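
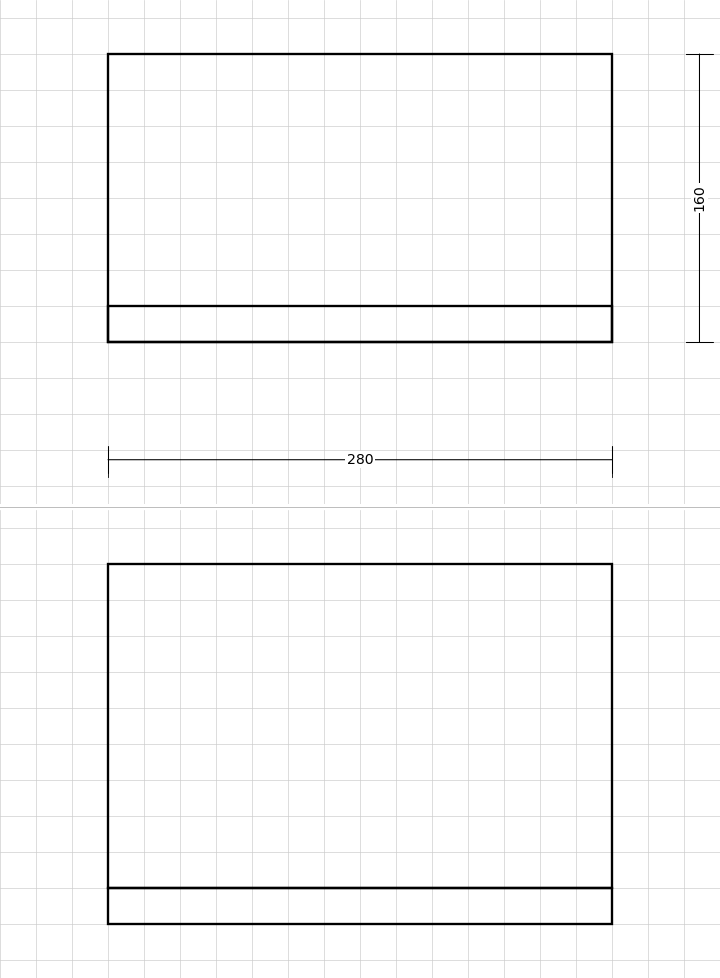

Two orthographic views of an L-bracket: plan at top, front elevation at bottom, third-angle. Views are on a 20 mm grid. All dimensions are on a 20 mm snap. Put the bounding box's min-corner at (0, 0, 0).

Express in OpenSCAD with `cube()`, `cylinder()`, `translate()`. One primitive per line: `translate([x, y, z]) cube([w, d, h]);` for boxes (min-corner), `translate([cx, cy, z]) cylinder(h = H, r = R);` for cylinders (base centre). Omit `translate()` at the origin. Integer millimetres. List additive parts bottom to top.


cube([280, 160, 20]);
translate([0, 0, 20]) cube([280, 20, 180]);


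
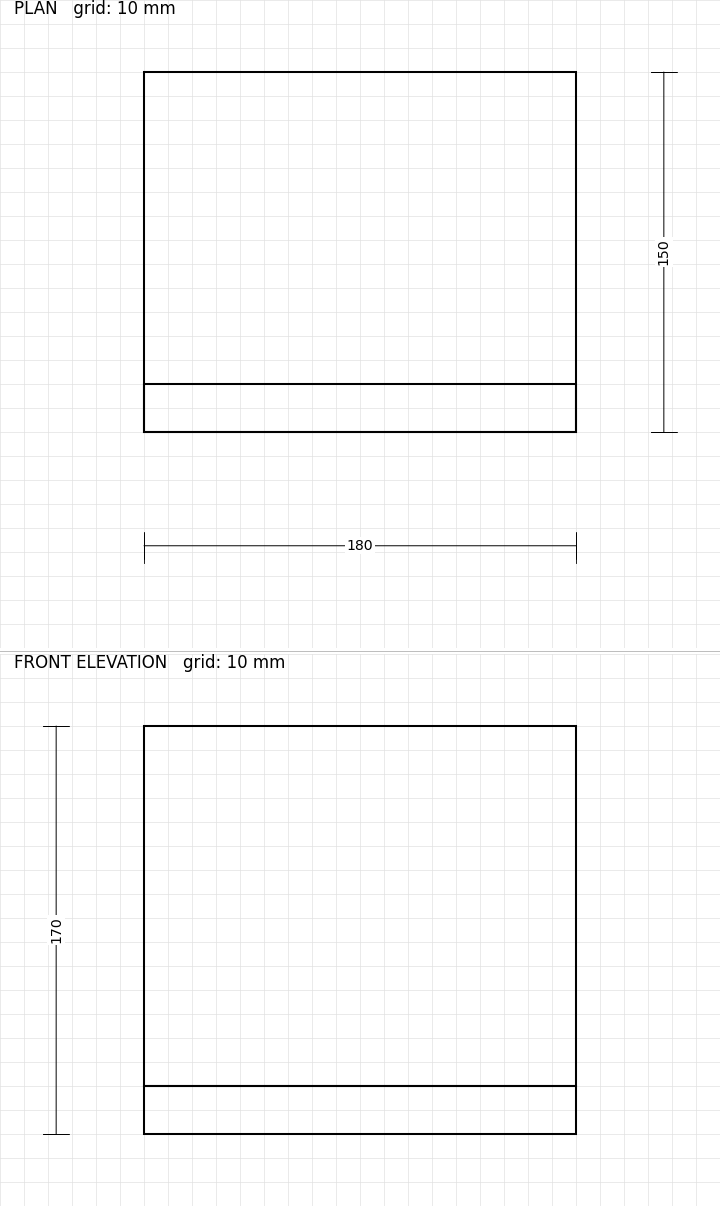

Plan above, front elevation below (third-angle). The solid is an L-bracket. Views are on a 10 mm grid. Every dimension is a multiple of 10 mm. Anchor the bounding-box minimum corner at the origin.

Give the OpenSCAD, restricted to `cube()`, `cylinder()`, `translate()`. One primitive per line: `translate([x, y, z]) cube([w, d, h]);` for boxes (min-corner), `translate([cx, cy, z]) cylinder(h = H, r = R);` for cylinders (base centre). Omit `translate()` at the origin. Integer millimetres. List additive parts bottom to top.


cube([180, 150, 20]);
translate([0, 0, 20]) cube([180, 20, 150]);


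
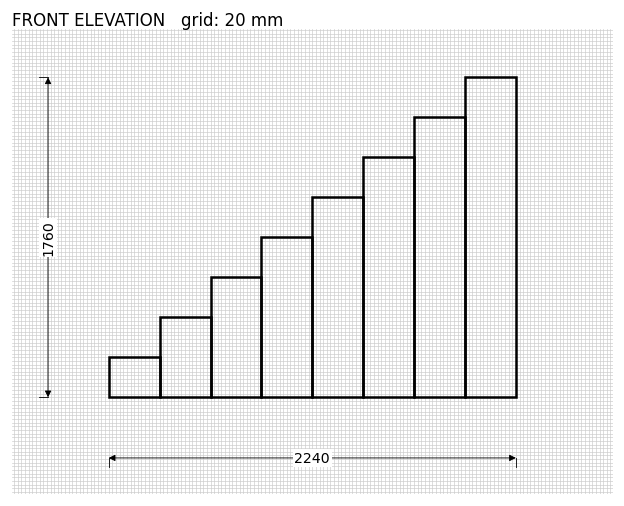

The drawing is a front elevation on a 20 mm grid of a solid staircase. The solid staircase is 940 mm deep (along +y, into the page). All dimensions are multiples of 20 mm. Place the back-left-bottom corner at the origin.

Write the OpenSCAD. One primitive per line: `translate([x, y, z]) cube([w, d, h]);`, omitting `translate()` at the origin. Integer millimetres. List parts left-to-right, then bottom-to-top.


cube([280, 940, 220]);
translate([280, 0, 0]) cube([280, 940, 440]);
translate([560, 0, 0]) cube([280, 940, 660]);
translate([840, 0, 0]) cube([280, 940, 880]);
translate([1120, 0, 0]) cube([280, 940, 1100]);
translate([1400, 0, 0]) cube([280, 940, 1320]);
translate([1680, 0, 0]) cube([280, 940, 1540]);
translate([1960, 0, 0]) cube([280, 940, 1760]);


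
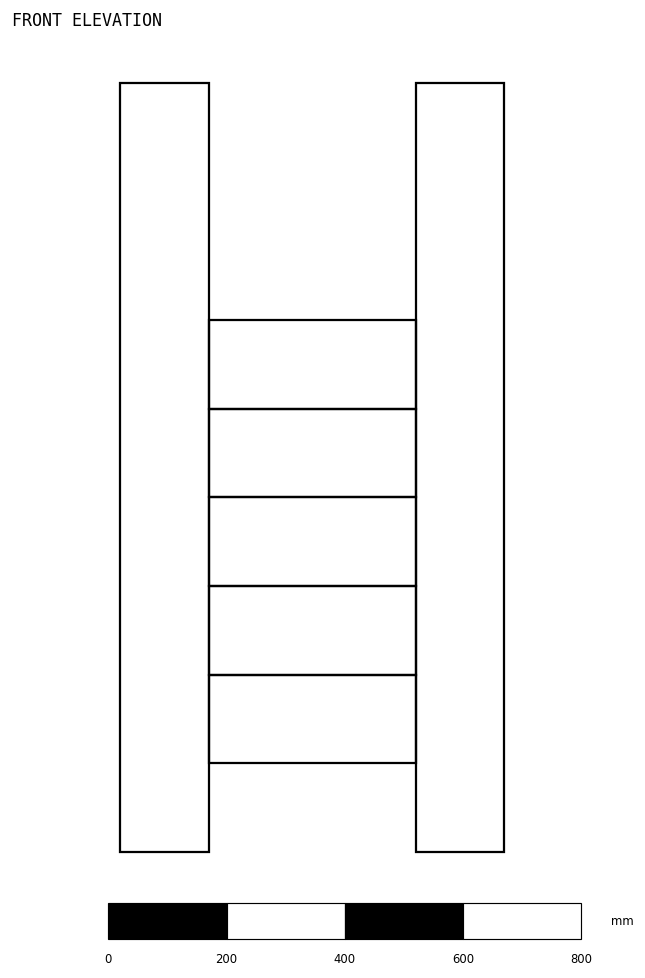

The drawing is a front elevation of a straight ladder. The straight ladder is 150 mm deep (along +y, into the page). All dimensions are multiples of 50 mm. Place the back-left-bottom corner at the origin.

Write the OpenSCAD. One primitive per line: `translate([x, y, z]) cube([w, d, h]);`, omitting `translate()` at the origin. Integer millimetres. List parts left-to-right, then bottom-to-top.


cube([150, 150, 1300]);
translate([150, 0, 150]) cube([350, 150, 150]);
translate([150, 0, 300]) cube([350, 150, 150]);
translate([150, 0, 450]) cube([350, 150, 150]);
translate([150, 0, 600]) cube([350, 150, 150]);
translate([150, 0, 750]) cube([350, 150, 150]);
translate([500, 0, 0]) cube([150, 150, 1300]);


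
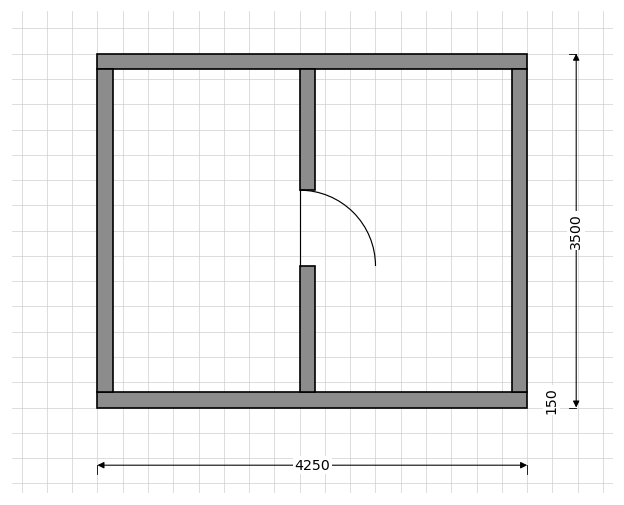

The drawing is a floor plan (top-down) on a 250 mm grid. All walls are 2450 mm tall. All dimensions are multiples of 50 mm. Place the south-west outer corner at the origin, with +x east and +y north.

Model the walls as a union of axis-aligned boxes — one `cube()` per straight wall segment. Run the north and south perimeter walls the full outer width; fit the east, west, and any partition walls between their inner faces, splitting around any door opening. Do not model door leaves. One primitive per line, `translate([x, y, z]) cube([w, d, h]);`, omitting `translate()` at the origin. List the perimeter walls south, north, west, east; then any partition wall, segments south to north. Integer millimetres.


cube([4250, 150, 2450]);
translate([0, 3350, 0]) cube([4250, 150, 2450]);
translate([0, 150, 0]) cube([150, 3200, 2450]);
translate([4100, 150, 0]) cube([150, 3200, 2450]);
translate([2000, 150, 0]) cube([150, 1250, 2450]);
translate([2000, 2150, 0]) cube([150, 1200, 2450]);


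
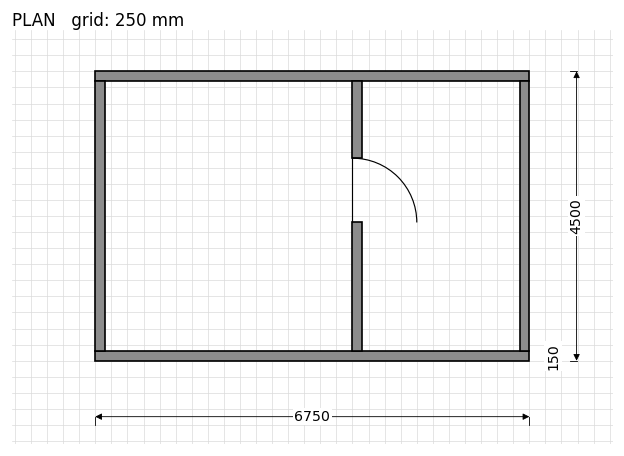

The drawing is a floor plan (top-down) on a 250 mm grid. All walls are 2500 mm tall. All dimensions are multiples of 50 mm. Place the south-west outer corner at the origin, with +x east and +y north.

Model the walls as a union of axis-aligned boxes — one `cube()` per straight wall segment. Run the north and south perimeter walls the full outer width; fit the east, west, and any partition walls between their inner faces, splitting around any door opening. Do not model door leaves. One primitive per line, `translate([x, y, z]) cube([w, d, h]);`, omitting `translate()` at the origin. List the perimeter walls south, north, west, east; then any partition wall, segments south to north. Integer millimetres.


cube([6750, 150, 2500]);
translate([0, 4350, 0]) cube([6750, 150, 2500]);
translate([0, 150, 0]) cube([150, 4200, 2500]);
translate([6600, 150, 0]) cube([150, 4200, 2500]);
translate([4000, 150, 0]) cube([150, 2000, 2500]);
translate([4000, 3150, 0]) cube([150, 1200, 2500]);


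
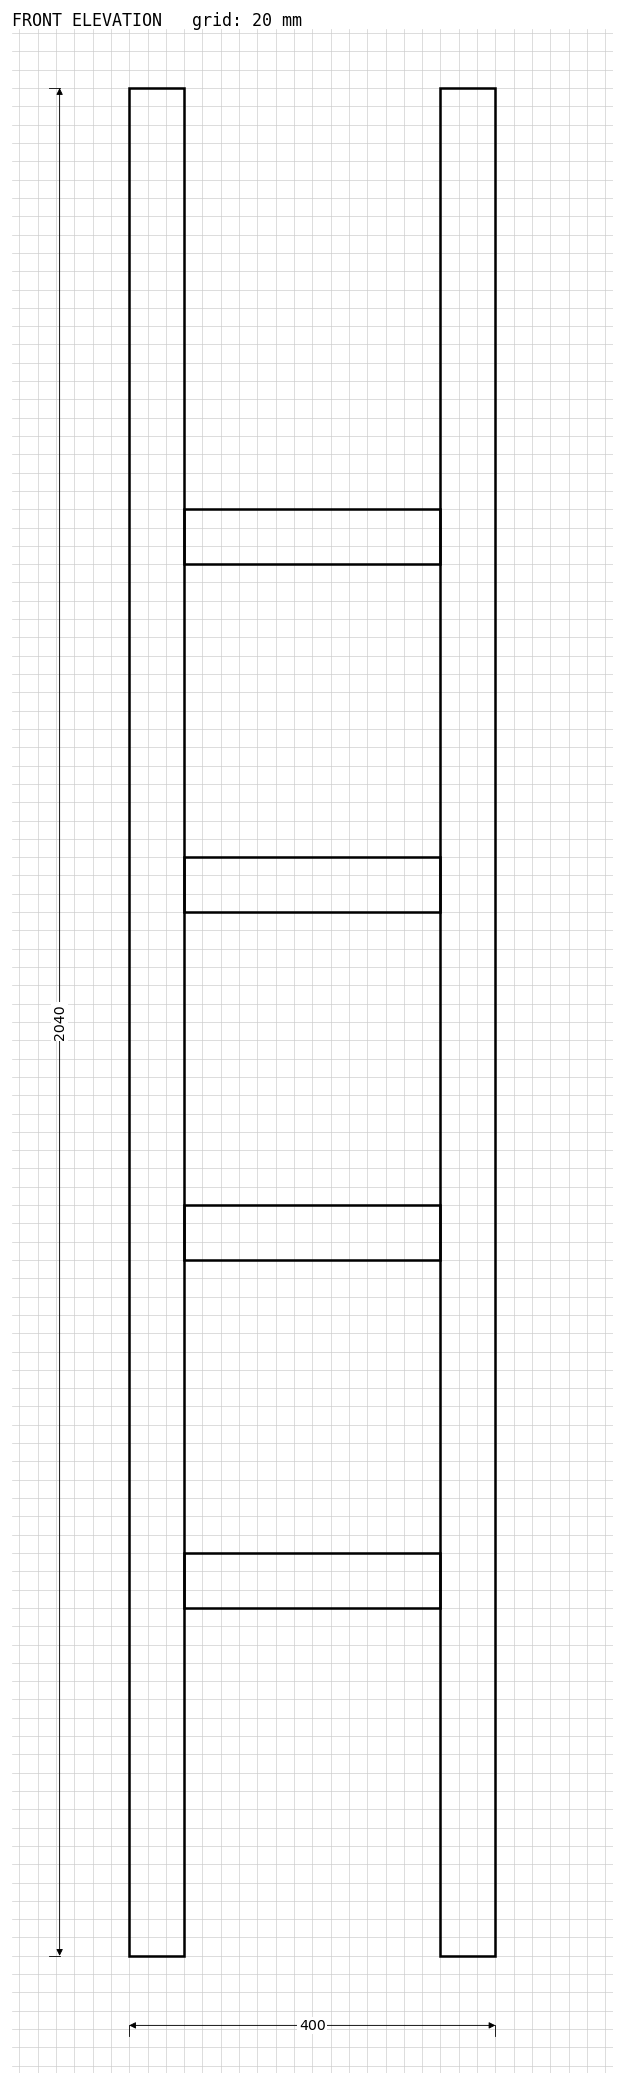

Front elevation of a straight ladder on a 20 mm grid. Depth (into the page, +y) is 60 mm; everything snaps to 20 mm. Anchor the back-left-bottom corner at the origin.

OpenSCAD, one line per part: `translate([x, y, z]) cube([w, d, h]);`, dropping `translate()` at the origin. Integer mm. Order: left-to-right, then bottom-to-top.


cube([60, 60, 2040]);
translate([60, 0, 380]) cube([280, 60, 60]);
translate([60, 0, 760]) cube([280, 60, 60]);
translate([60, 0, 1140]) cube([280, 60, 60]);
translate([60, 0, 1520]) cube([280, 60, 60]);
translate([340, 0, 0]) cube([60, 60, 2040]);


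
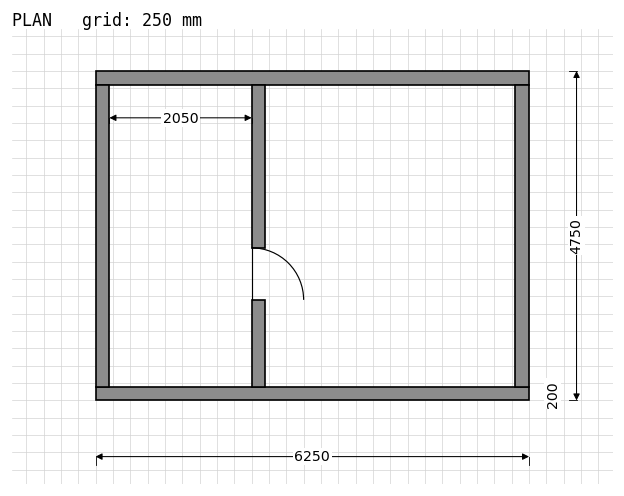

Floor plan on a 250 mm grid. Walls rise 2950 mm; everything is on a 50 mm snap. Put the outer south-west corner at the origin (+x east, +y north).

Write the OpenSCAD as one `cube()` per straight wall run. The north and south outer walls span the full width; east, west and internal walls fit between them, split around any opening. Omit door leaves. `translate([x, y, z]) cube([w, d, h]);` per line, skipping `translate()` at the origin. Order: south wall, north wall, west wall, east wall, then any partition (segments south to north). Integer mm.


cube([6250, 200, 2950]);
translate([0, 4550, 0]) cube([6250, 200, 2950]);
translate([0, 200, 0]) cube([200, 4350, 2950]);
translate([6050, 200, 0]) cube([200, 4350, 2950]);
translate([2250, 200, 0]) cube([200, 1250, 2950]);
translate([2250, 2200, 0]) cube([200, 2350, 2950]);


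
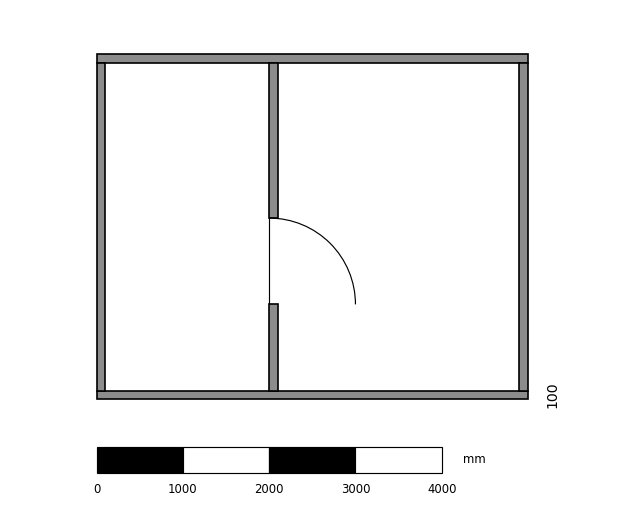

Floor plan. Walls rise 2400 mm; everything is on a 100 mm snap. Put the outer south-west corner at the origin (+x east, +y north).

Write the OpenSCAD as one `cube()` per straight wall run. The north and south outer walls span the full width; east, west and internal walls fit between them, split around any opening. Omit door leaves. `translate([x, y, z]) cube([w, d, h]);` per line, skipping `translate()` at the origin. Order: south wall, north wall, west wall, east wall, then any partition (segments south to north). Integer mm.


cube([5000, 100, 2400]);
translate([0, 3900, 0]) cube([5000, 100, 2400]);
translate([0, 100, 0]) cube([100, 3800, 2400]);
translate([4900, 100, 0]) cube([100, 3800, 2400]);
translate([2000, 100, 0]) cube([100, 1000, 2400]);
translate([2000, 2100, 0]) cube([100, 1800, 2400]);


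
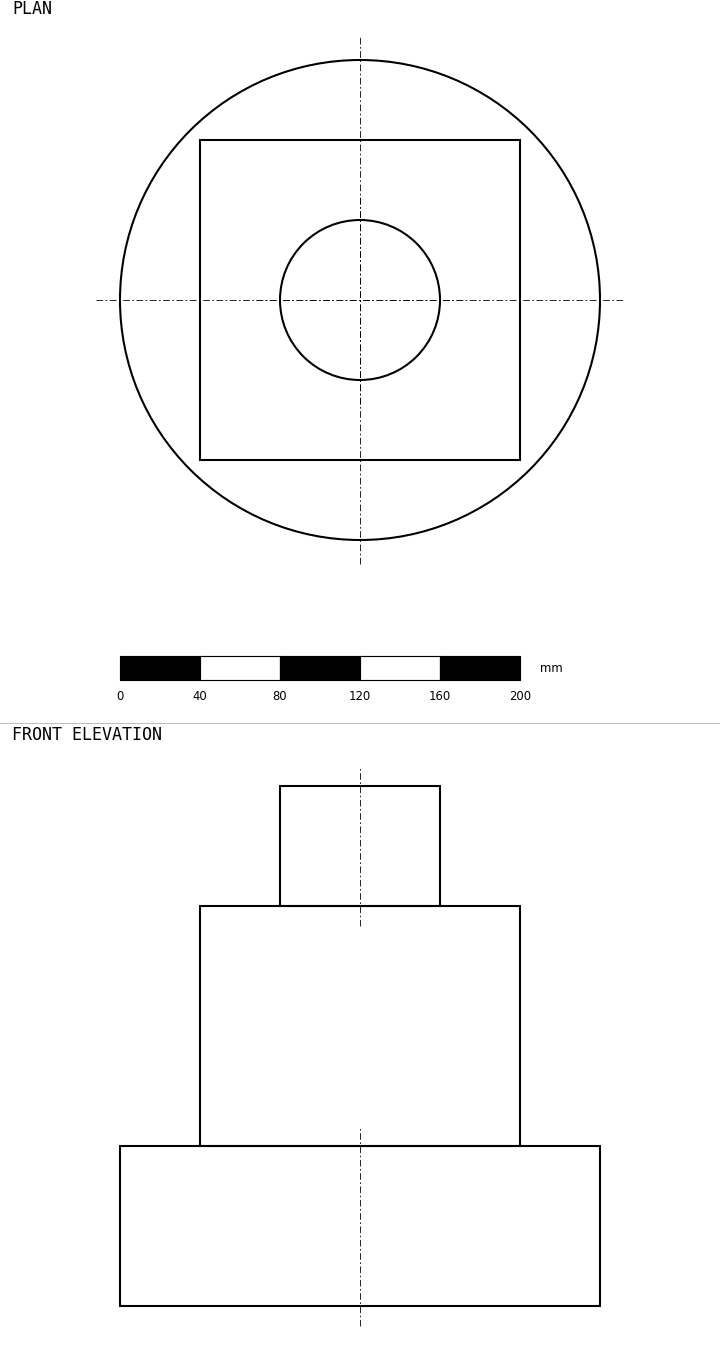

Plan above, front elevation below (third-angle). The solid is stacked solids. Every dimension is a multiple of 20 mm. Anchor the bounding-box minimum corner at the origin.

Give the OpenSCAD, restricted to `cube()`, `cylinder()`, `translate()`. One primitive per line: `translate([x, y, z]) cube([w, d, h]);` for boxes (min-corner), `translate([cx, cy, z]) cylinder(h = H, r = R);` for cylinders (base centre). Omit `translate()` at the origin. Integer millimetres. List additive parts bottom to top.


translate([120, 120, 0]) cylinder(h = 80, r = 120);
translate([40, 40, 80]) cube([160, 160, 120]);
translate([120, 120, 200]) cylinder(h = 60, r = 40);


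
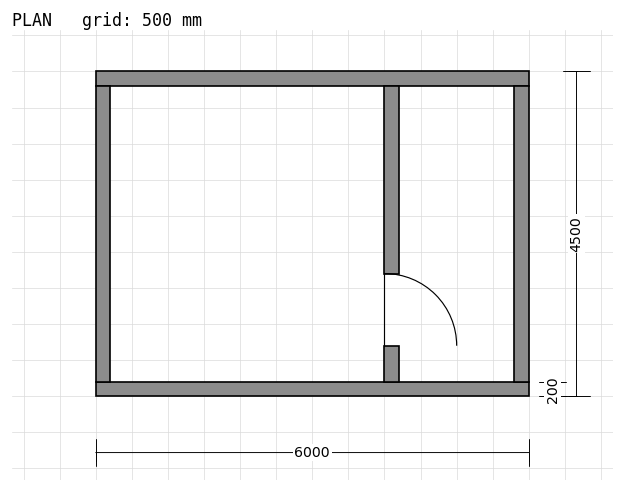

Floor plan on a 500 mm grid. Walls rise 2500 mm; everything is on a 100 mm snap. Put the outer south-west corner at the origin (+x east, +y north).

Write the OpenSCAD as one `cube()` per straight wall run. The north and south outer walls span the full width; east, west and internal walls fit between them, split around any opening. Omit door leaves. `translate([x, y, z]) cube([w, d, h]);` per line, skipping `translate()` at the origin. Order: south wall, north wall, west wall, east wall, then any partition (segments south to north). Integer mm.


cube([6000, 200, 2500]);
translate([0, 4300, 0]) cube([6000, 200, 2500]);
translate([0, 200, 0]) cube([200, 4100, 2500]);
translate([5800, 200, 0]) cube([200, 4100, 2500]);
translate([4000, 200, 0]) cube([200, 500, 2500]);
translate([4000, 1700, 0]) cube([200, 2600, 2500]);


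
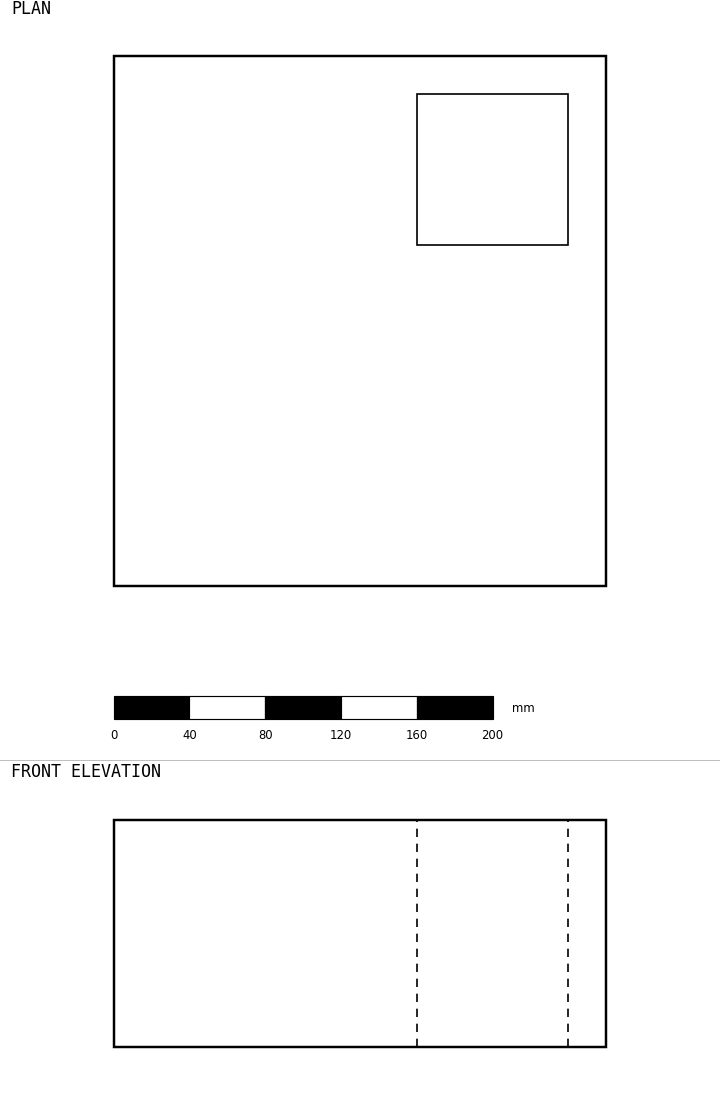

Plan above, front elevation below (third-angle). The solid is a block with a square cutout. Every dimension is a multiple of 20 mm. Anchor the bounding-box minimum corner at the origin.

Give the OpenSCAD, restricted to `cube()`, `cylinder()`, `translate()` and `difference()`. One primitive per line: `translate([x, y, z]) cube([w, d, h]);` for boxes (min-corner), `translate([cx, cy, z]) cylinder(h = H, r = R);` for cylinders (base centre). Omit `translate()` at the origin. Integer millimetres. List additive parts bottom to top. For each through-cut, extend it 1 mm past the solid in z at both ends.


difference() {
  cube([260, 280, 120]);
  translate([160, 180, -1]) cube([80, 80, 122]);
}


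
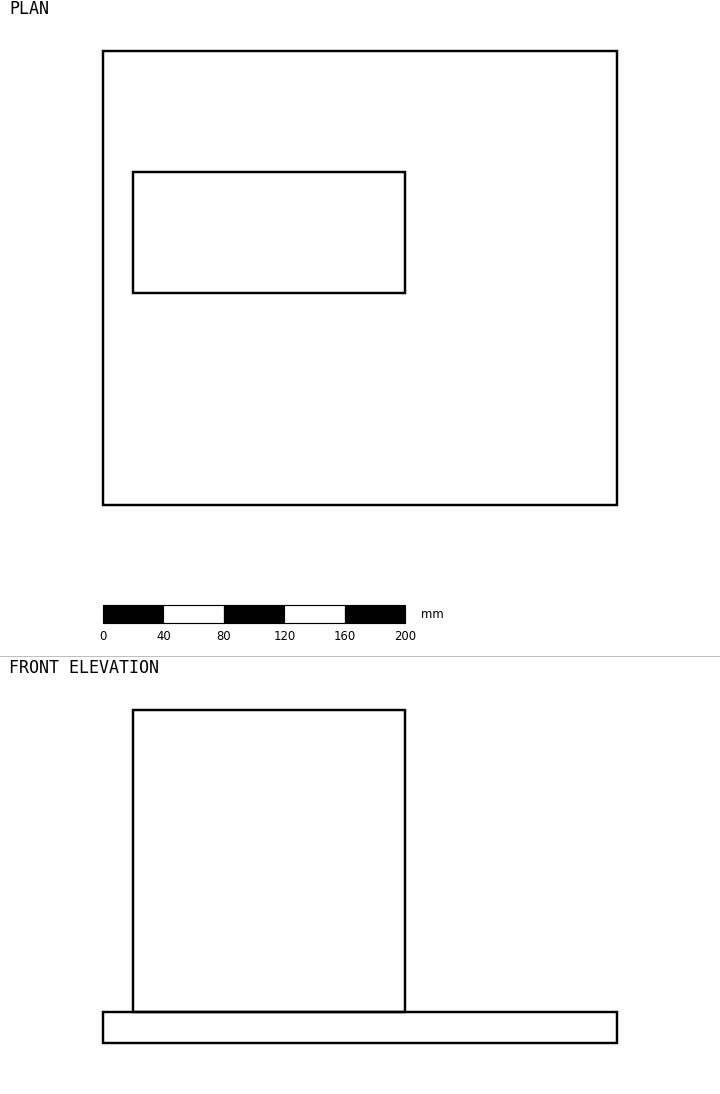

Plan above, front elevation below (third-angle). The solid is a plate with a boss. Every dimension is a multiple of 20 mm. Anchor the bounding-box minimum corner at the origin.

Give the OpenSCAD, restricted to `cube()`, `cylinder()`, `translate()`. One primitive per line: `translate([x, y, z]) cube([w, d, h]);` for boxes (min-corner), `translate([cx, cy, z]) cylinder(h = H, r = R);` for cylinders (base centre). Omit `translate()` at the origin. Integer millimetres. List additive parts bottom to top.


cube([340, 300, 20]);
translate([20, 140, 20]) cube([180, 80, 200]);


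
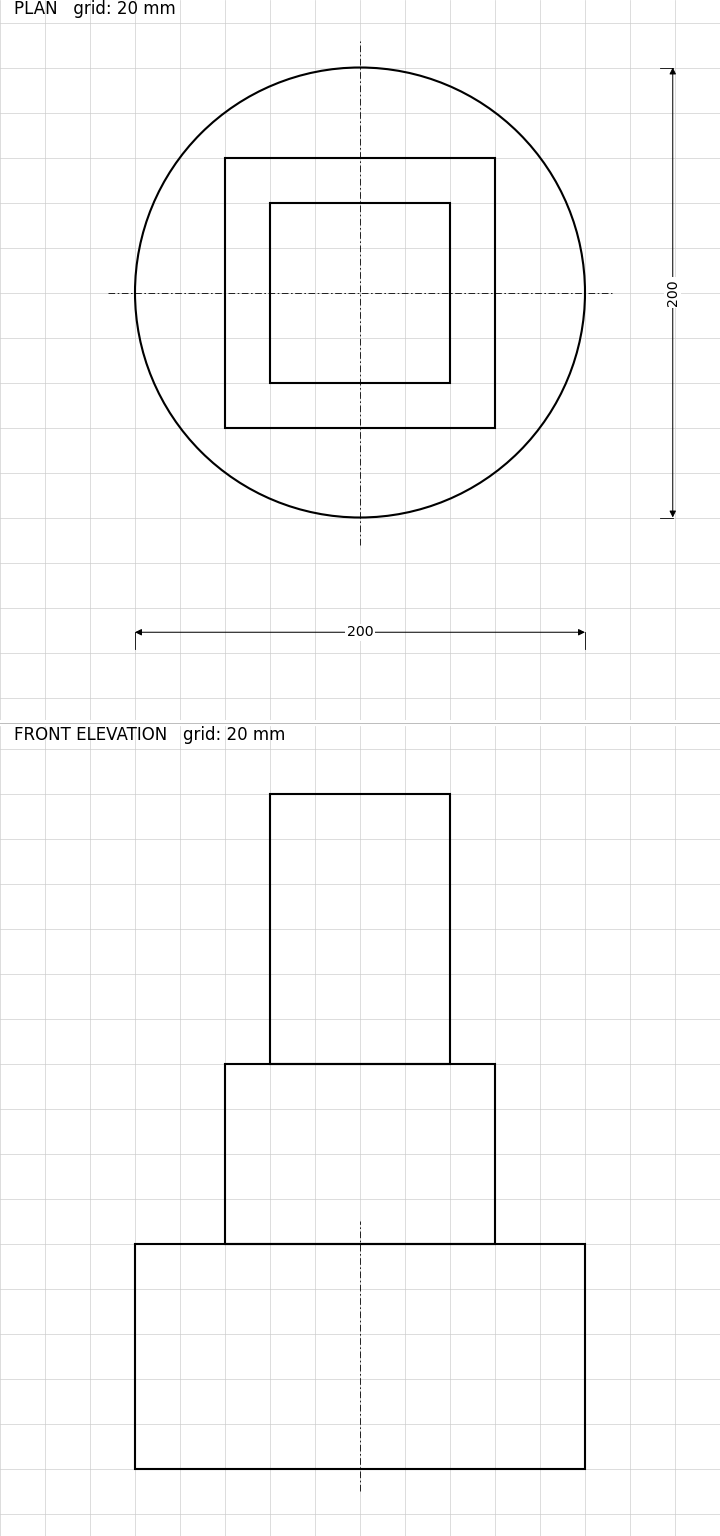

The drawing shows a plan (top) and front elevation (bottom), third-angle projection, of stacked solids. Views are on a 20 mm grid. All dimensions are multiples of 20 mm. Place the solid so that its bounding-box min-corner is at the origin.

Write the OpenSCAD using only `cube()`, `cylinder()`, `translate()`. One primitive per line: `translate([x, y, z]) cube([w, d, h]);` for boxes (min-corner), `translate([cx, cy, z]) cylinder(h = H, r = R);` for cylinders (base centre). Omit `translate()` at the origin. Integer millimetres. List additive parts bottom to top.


translate([100, 100, 0]) cylinder(h = 100, r = 100);
translate([40, 40, 100]) cube([120, 120, 80]);
translate([60, 60, 180]) cube([80, 80, 120]);


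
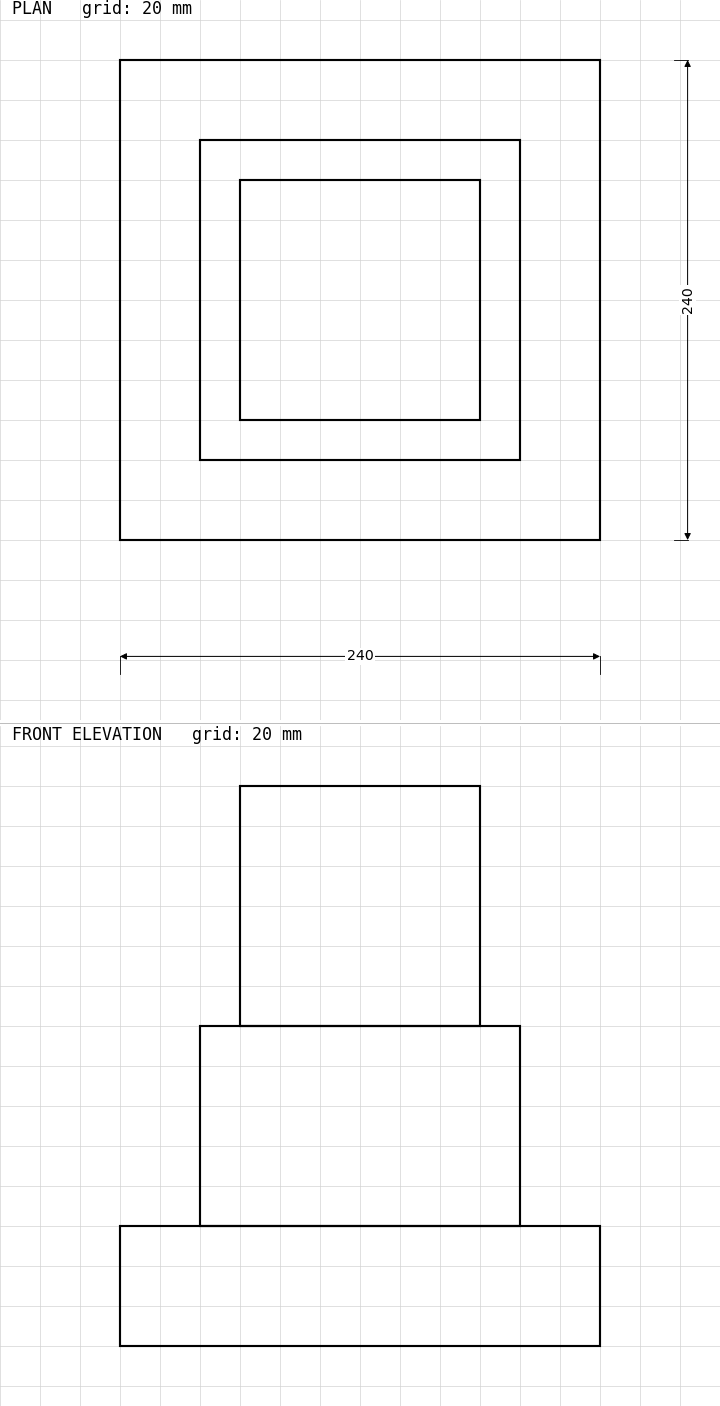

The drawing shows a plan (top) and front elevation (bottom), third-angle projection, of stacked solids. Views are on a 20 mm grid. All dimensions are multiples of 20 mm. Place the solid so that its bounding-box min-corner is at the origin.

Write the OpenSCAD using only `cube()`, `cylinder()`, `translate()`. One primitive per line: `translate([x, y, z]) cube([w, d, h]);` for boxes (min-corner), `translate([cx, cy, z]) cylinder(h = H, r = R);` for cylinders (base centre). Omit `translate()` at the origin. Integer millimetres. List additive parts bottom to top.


cube([240, 240, 60]);
translate([40, 40, 60]) cube([160, 160, 100]);
translate([60, 60, 160]) cube([120, 120, 120]);


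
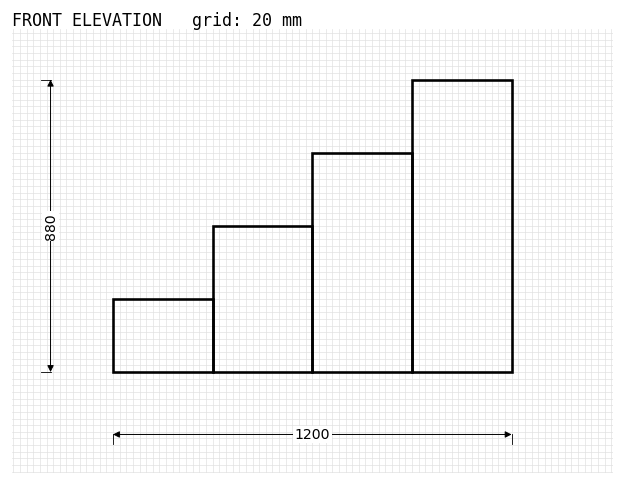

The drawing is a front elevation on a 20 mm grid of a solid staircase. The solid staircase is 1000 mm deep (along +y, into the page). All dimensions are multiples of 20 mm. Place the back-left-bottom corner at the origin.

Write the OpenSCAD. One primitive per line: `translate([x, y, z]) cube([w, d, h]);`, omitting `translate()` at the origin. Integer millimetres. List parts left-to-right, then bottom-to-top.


cube([300, 1000, 220]);
translate([300, 0, 0]) cube([300, 1000, 440]);
translate([600, 0, 0]) cube([300, 1000, 660]);
translate([900, 0, 0]) cube([300, 1000, 880]);


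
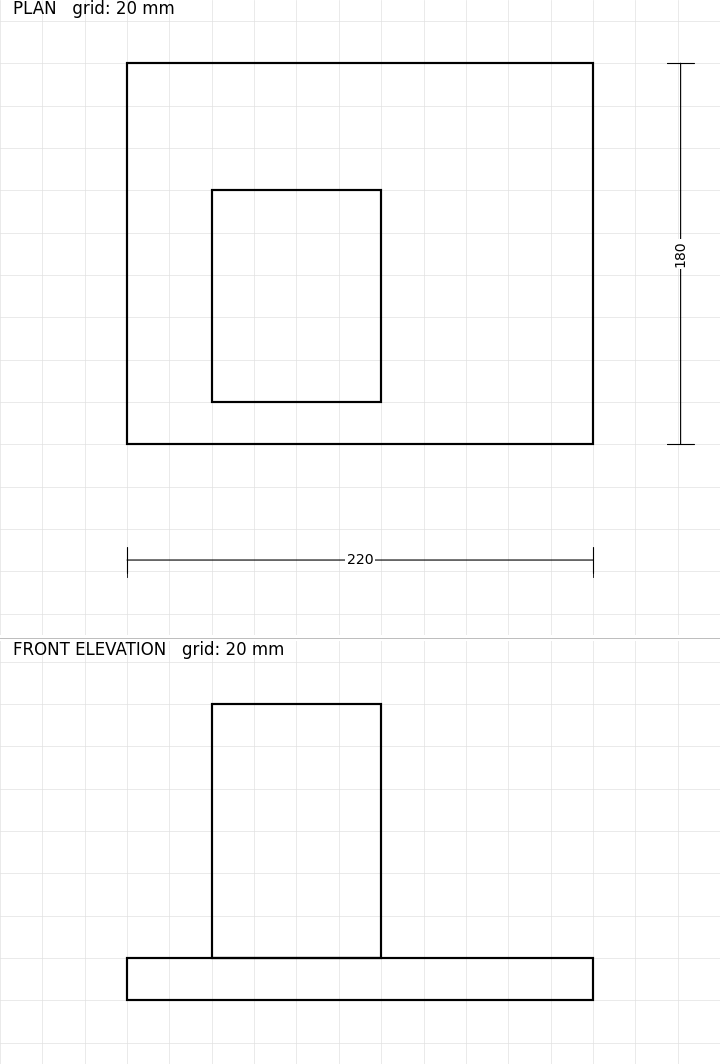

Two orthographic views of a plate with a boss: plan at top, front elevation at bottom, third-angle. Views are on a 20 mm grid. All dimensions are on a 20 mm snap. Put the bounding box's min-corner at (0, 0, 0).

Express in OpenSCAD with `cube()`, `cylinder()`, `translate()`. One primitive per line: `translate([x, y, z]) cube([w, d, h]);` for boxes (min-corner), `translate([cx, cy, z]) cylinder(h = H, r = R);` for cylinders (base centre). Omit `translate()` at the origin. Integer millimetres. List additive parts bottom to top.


cube([220, 180, 20]);
translate([40, 20, 20]) cube([80, 100, 120]);


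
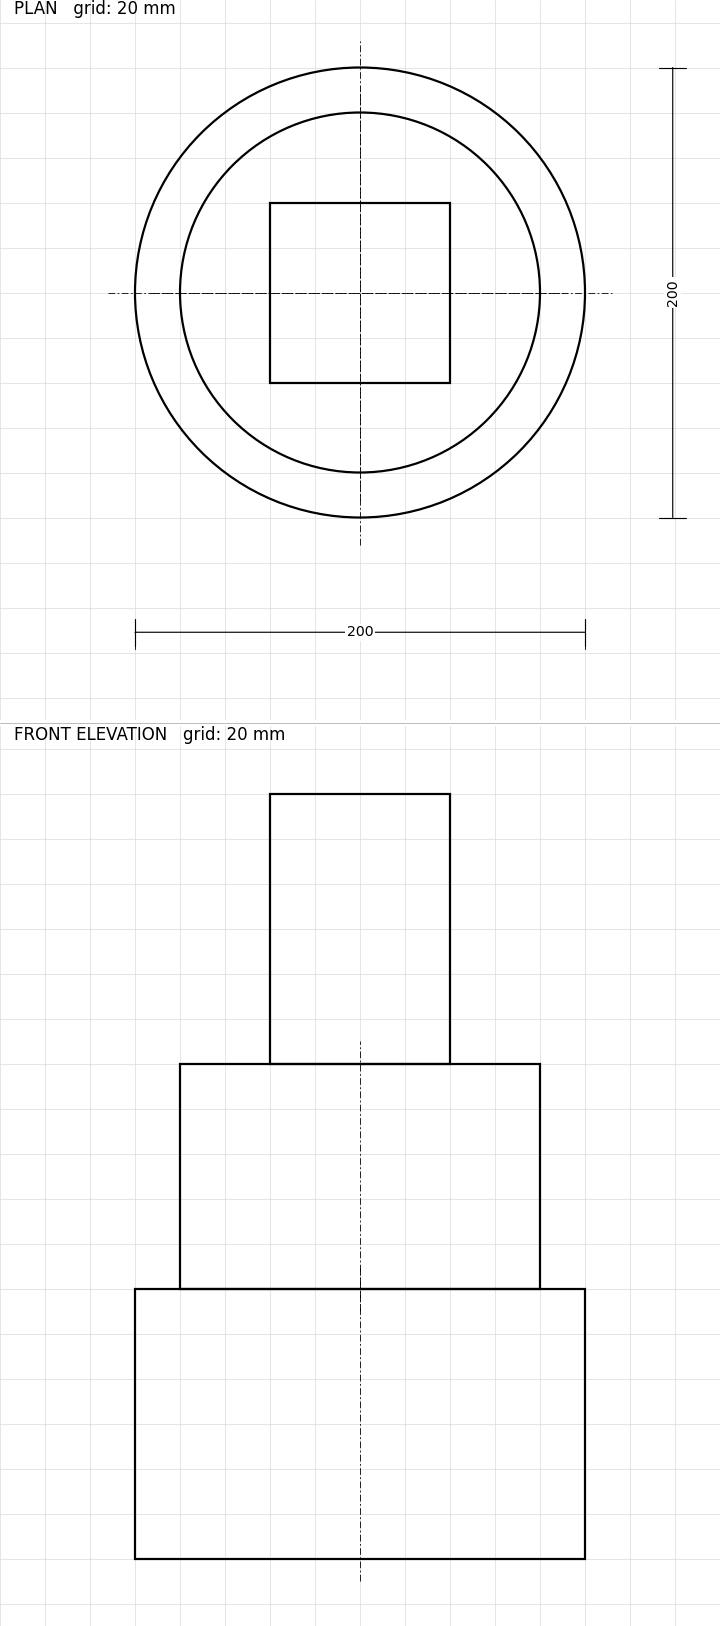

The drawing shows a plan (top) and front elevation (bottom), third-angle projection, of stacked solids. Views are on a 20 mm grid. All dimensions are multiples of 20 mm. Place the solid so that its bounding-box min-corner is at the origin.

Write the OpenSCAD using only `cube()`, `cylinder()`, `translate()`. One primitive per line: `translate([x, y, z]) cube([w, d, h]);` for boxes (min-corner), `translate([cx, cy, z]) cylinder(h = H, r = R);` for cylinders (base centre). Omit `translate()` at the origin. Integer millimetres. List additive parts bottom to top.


translate([100, 100, 0]) cylinder(h = 120, r = 100);
translate([100, 100, 120]) cylinder(h = 100, r = 80);
translate([60, 60, 220]) cube([80, 80, 120]);


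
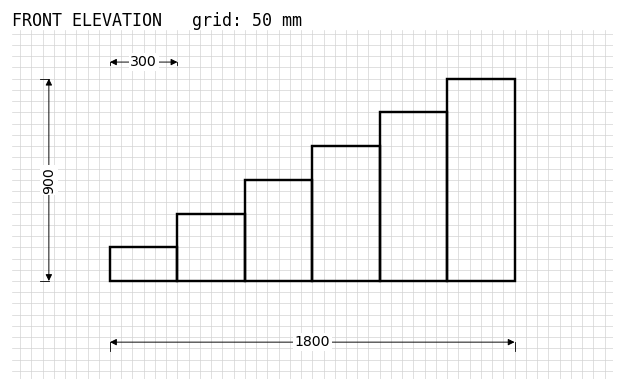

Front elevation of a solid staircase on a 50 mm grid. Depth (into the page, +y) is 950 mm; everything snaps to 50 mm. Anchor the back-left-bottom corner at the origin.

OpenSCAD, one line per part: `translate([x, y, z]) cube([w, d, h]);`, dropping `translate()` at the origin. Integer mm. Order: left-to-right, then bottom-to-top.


cube([300, 950, 150]);
translate([300, 0, 0]) cube([300, 950, 300]);
translate([600, 0, 0]) cube([300, 950, 450]);
translate([900, 0, 0]) cube([300, 950, 600]);
translate([1200, 0, 0]) cube([300, 950, 750]);
translate([1500, 0, 0]) cube([300, 950, 900]);


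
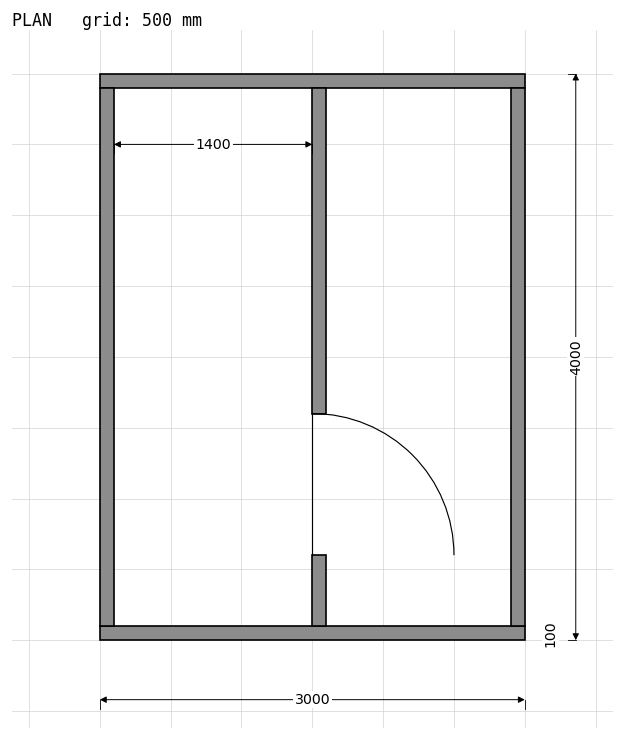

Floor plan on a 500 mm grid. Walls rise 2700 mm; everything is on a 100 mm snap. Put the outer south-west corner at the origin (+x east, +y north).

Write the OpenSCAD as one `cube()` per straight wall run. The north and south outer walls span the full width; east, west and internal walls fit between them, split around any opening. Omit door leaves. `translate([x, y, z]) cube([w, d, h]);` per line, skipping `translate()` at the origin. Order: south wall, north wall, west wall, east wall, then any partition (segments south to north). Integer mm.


cube([3000, 100, 2700]);
translate([0, 3900, 0]) cube([3000, 100, 2700]);
translate([0, 100, 0]) cube([100, 3800, 2700]);
translate([2900, 100, 0]) cube([100, 3800, 2700]);
translate([1500, 100, 0]) cube([100, 500, 2700]);
translate([1500, 1600, 0]) cube([100, 2300, 2700]);


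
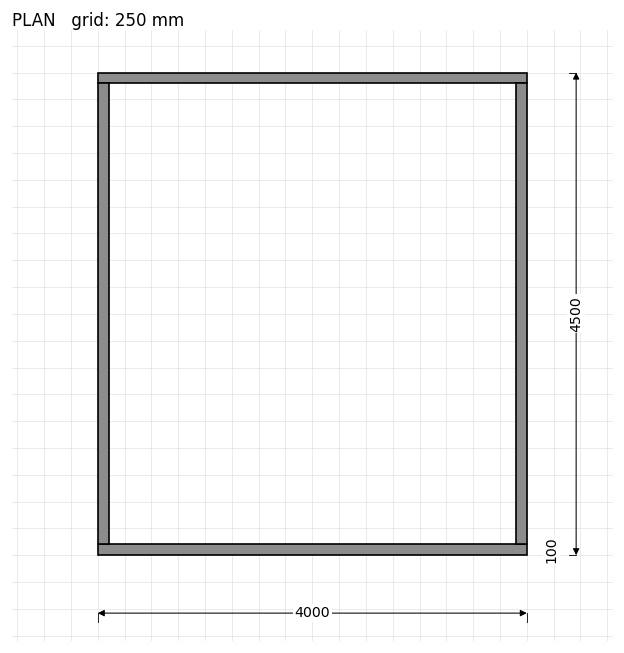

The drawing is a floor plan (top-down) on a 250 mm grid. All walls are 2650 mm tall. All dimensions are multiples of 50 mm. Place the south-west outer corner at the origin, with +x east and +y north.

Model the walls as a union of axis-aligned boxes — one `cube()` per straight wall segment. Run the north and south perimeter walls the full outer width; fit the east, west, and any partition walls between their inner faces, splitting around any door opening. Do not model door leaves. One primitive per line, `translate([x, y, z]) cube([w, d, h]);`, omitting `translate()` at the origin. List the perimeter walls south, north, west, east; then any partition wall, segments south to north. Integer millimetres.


cube([4000, 100, 2650]);
translate([0, 4400, 0]) cube([4000, 100, 2650]);
translate([0, 100, 0]) cube([100, 4300, 2650]);
translate([3900, 100, 0]) cube([100, 4300, 2650]);


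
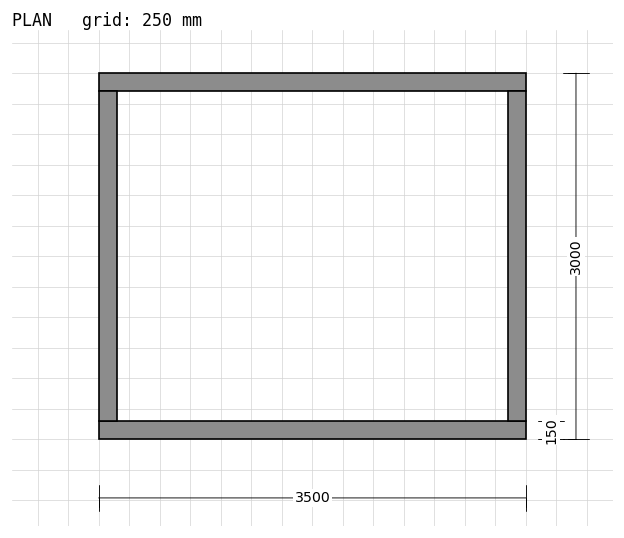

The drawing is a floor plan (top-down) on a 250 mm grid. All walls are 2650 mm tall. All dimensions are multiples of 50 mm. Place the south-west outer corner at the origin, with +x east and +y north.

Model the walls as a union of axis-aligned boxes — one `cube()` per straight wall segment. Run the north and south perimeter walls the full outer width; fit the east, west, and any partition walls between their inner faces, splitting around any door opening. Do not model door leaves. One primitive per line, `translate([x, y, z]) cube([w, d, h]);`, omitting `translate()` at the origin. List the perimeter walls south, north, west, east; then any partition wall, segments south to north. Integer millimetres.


cube([3500, 150, 2650]);
translate([0, 2850, 0]) cube([3500, 150, 2650]);
translate([0, 150, 0]) cube([150, 2700, 2650]);
translate([3350, 150, 0]) cube([150, 2700, 2650]);


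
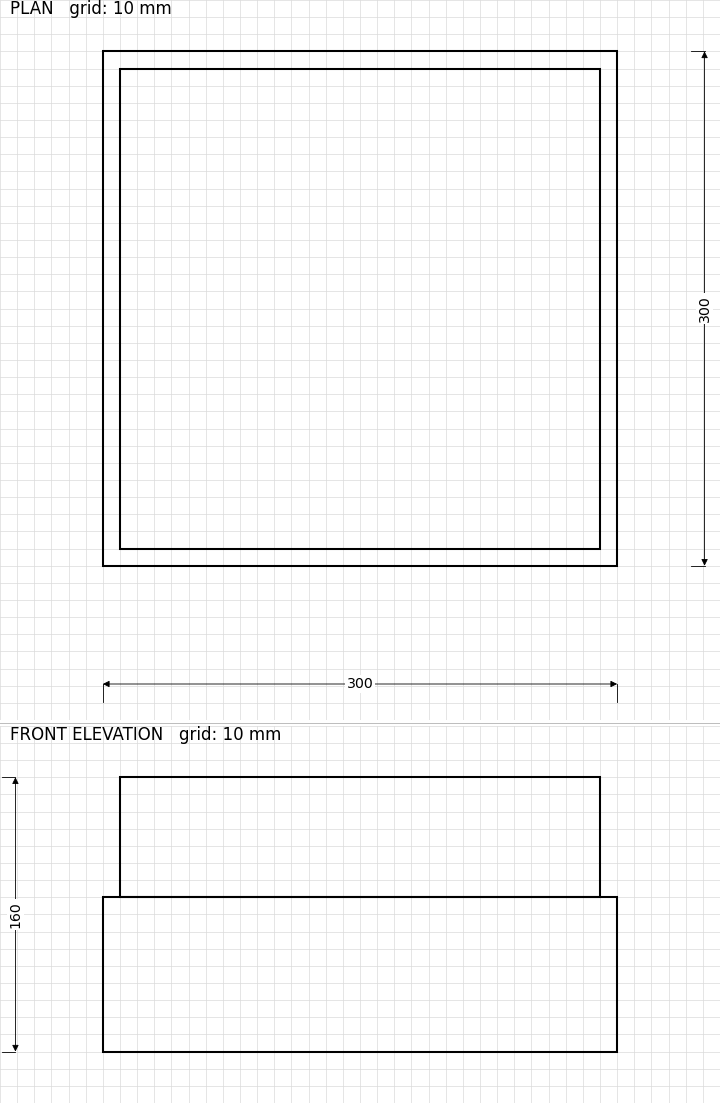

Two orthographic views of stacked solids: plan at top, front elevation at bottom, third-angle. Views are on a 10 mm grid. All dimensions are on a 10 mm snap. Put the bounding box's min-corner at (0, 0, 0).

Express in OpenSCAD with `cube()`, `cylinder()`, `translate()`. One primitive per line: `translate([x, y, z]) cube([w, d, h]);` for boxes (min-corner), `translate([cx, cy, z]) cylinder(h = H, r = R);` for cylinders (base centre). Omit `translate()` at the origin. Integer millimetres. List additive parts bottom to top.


cube([300, 300, 90]);
translate([10, 10, 90]) cube([280, 280, 70]);


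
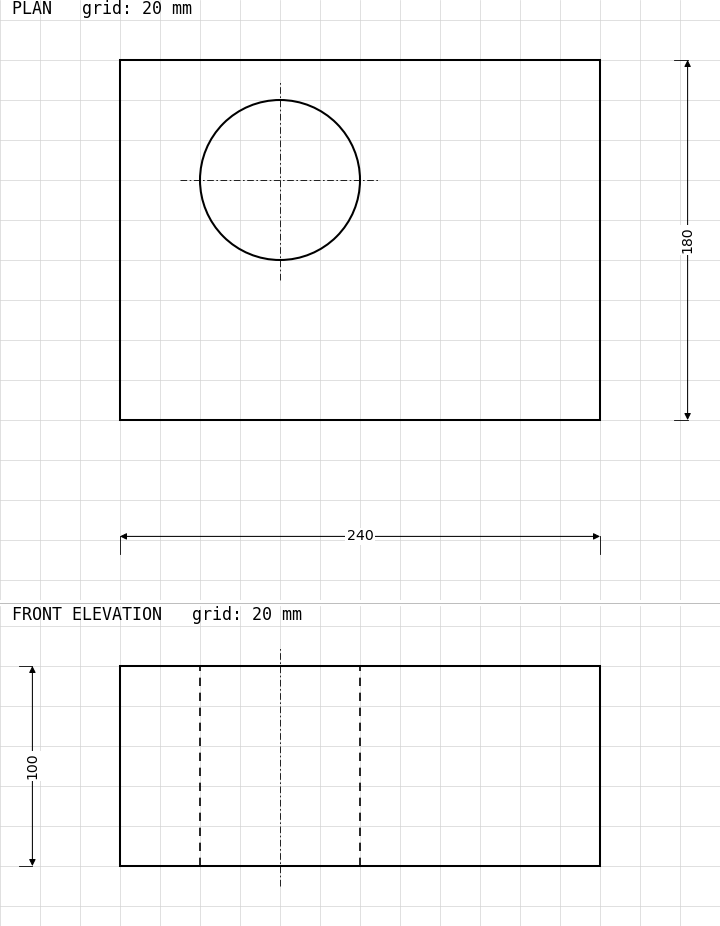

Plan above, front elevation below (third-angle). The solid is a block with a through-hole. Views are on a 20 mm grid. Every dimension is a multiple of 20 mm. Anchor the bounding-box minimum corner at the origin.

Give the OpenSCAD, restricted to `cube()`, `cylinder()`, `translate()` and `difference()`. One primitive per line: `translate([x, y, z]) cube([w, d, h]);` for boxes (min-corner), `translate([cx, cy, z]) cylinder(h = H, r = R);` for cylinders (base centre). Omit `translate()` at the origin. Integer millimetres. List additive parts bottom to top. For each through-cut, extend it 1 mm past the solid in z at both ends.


difference() {
  cube([240, 180, 100]);
  translate([80, 120, -1]) cylinder(h = 102, r = 40);
}


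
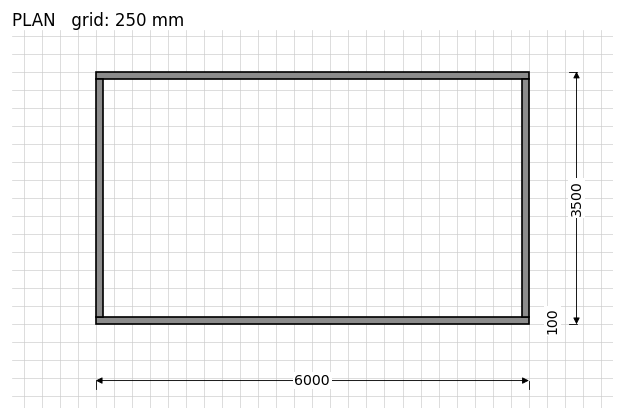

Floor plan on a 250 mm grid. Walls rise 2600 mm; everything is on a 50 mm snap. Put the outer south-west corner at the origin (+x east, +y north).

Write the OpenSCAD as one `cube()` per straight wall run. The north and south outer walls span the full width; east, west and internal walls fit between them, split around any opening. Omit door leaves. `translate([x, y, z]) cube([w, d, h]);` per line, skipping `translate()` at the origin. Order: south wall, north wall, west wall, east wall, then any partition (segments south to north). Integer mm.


cube([6000, 100, 2600]);
translate([0, 3400, 0]) cube([6000, 100, 2600]);
translate([0, 100, 0]) cube([100, 3300, 2600]);
translate([5900, 100, 0]) cube([100, 3300, 2600]);


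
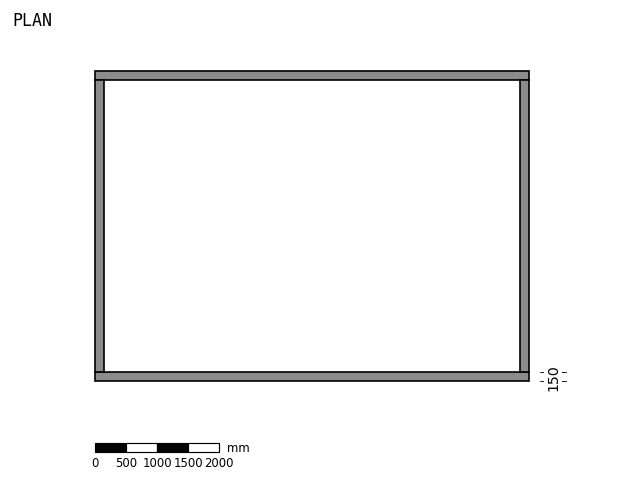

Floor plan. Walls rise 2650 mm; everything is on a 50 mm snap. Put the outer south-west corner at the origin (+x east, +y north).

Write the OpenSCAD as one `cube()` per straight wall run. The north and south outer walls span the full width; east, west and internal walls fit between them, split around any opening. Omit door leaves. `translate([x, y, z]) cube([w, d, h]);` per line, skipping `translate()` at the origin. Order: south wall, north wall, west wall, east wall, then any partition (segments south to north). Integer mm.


cube([7000, 150, 2650]);
translate([0, 4850, 0]) cube([7000, 150, 2650]);
translate([0, 150, 0]) cube([150, 4700, 2650]);
translate([6850, 150, 0]) cube([150, 4700, 2650]);


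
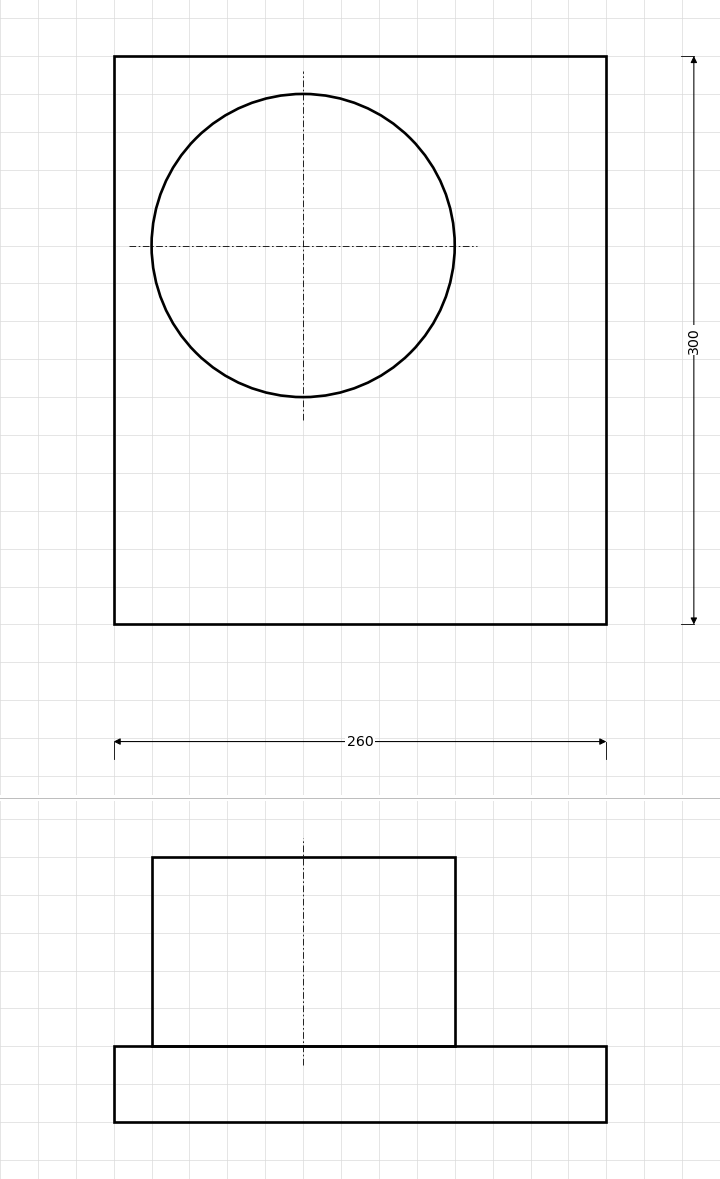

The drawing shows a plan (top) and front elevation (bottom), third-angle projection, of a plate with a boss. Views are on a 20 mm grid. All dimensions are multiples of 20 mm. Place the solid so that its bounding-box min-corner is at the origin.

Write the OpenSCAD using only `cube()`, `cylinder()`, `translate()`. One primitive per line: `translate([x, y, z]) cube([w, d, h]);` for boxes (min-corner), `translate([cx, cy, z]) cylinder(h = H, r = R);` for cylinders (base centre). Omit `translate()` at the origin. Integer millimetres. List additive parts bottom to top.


cube([260, 300, 40]);
translate([100, 200, 40]) cylinder(h = 100, r = 80);


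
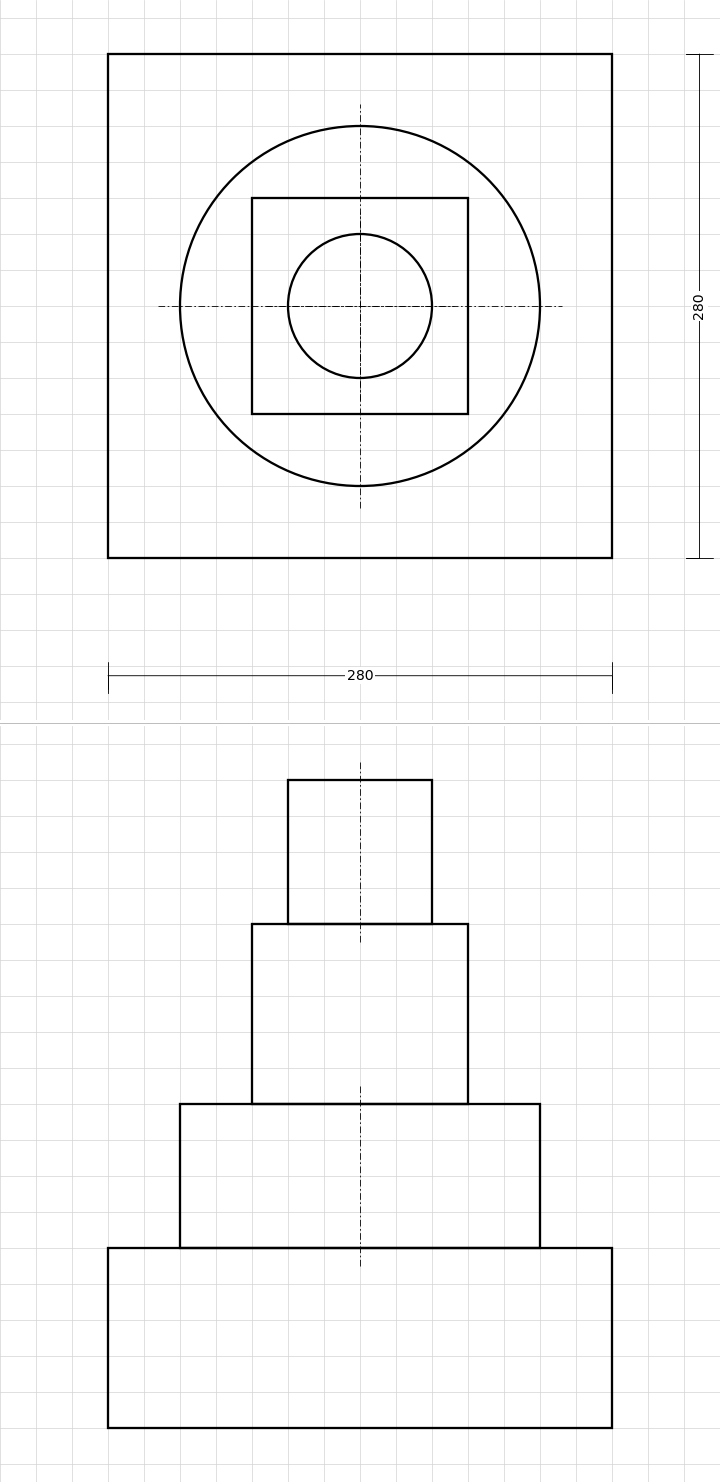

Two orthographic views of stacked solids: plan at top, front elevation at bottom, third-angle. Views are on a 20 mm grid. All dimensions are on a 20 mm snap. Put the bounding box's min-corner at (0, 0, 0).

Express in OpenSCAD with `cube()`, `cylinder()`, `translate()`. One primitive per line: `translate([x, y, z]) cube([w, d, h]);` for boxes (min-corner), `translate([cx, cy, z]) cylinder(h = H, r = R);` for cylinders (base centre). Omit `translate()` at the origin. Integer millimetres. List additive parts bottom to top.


cube([280, 280, 100]);
translate([140, 140, 100]) cylinder(h = 80, r = 100);
translate([80, 80, 180]) cube([120, 120, 100]);
translate([140, 140, 280]) cylinder(h = 80, r = 40);


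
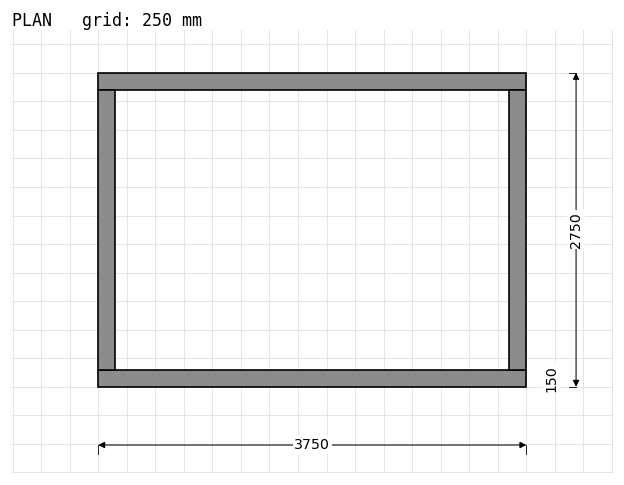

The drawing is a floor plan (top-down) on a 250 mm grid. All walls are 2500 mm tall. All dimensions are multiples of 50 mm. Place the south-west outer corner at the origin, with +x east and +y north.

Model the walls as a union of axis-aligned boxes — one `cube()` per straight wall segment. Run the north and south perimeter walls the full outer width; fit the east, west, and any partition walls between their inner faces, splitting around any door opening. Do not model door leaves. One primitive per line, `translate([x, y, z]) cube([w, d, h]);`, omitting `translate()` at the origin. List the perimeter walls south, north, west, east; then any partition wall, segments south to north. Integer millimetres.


cube([3750, 150, 2500]);
translate([0, 2600, 0]) cube([3750, 150, 2500]);
translate([0, 150, 0]) cube([150, 2450, 2500]);
translate([3600, 150, 0]) cube([150, 2450, 2500]);


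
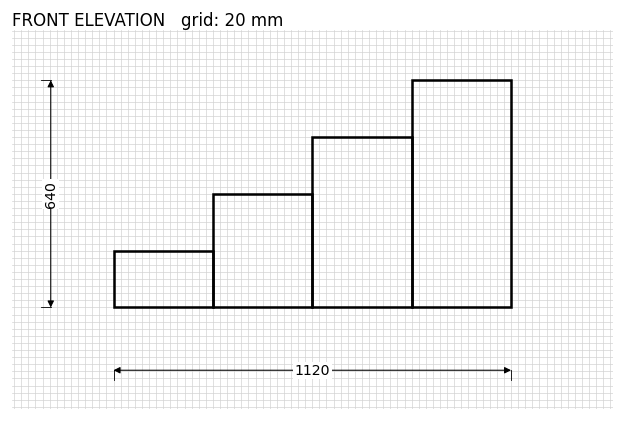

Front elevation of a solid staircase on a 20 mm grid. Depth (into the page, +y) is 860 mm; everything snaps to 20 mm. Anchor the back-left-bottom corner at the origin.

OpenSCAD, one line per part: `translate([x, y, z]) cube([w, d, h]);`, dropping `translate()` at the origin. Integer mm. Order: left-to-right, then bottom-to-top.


cube([280, 860, 160]);
translate([280, 0, 0]) cube([280, 860, 320]);
translate([560, 0, 0]) cube([280, 860, 480]);
translate([840, 0, 0]) cube([280, 860, 640]);


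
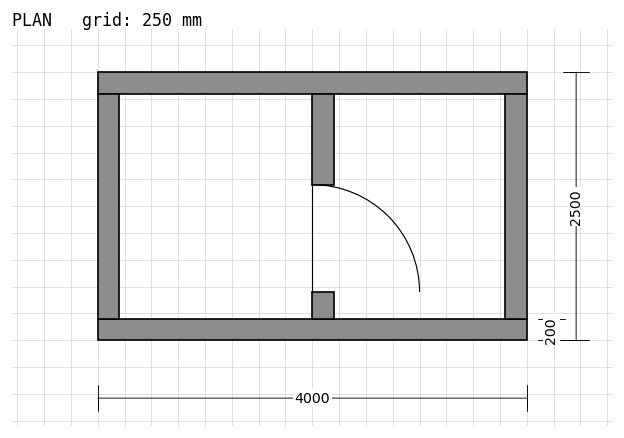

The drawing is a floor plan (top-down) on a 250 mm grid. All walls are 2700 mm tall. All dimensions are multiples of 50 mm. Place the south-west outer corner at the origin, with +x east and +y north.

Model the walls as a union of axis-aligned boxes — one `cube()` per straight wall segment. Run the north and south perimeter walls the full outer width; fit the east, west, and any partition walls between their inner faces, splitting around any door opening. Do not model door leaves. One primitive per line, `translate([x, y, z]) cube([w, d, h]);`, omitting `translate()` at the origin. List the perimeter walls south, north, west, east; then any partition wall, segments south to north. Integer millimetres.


cube([4000, 200, 2700]);
translate([0, 2300, 0]) cube([4000, 200, 2700]);
translate([0, 200, 0]) cube([200, 2100, 2700]);
translate([3800, 200, 0]) cube([200, 2100, 2700]);
translate([2000, 200, 0]) cube([200, 250, 2700]);
translate([2000, 1450, 0]) cube([200, 850, 2700]);


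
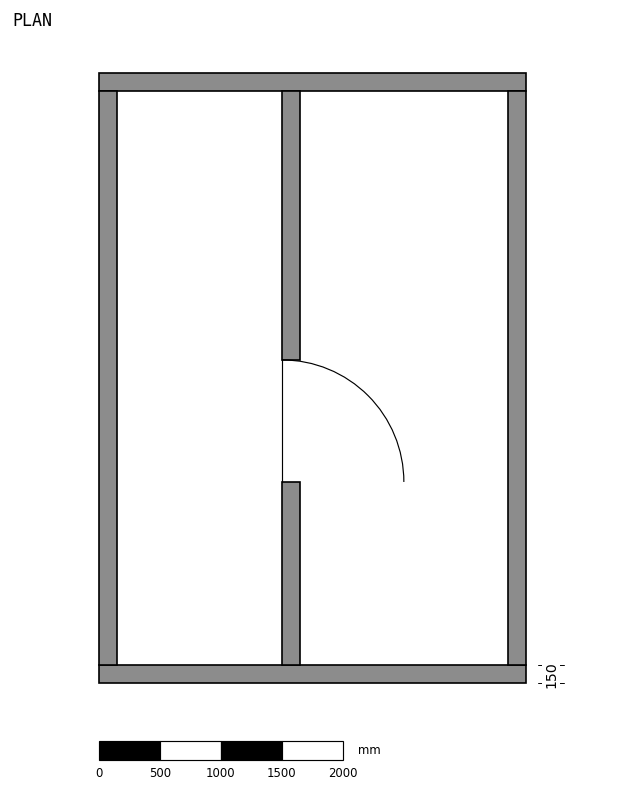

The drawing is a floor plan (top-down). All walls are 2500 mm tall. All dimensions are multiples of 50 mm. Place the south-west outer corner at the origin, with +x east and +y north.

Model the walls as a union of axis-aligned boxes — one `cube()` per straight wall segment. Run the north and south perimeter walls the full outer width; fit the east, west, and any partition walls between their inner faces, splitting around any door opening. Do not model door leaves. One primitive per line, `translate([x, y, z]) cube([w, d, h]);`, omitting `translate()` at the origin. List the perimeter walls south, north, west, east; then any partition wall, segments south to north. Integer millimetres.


cube([3500, 150, 2500]);
translate([0, 4850, 0]) cube([3500, 150, 2500]);
translate([0, 150, 0]) cube([150, 4700, 2500]);
translate([3350, 150, 0]) cube([150, 4700, 2500]);
translate([1500, 150, 0]) cube([150, 1500, 2500]);
translate([1500, 2650, 0]) cube([150, 2200, 2500]);


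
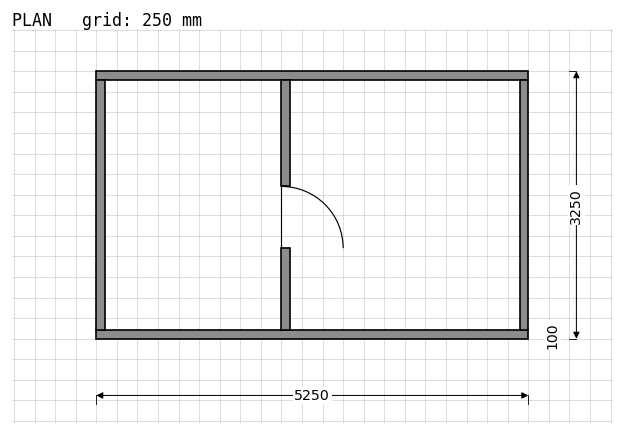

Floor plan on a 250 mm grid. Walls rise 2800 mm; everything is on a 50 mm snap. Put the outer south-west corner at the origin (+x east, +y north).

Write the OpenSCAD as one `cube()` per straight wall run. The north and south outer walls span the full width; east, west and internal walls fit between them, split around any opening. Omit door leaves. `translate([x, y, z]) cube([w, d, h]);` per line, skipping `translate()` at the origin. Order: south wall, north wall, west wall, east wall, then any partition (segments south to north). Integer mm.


cube([5250, 100, 2800]);
translate([0, 3150, 0]) cube([5250, 100, 2800]);
translate([0, 100, 0]) cube([100, 3050, 2800]);
translate([5150, 100, 0]) cube([100, 3050, 2800]);
translate([2250, 100, 0]) cube([100, 1000, 2800]);
translate([2250, 1850, 0]) cube([100, 1300, 2800]);


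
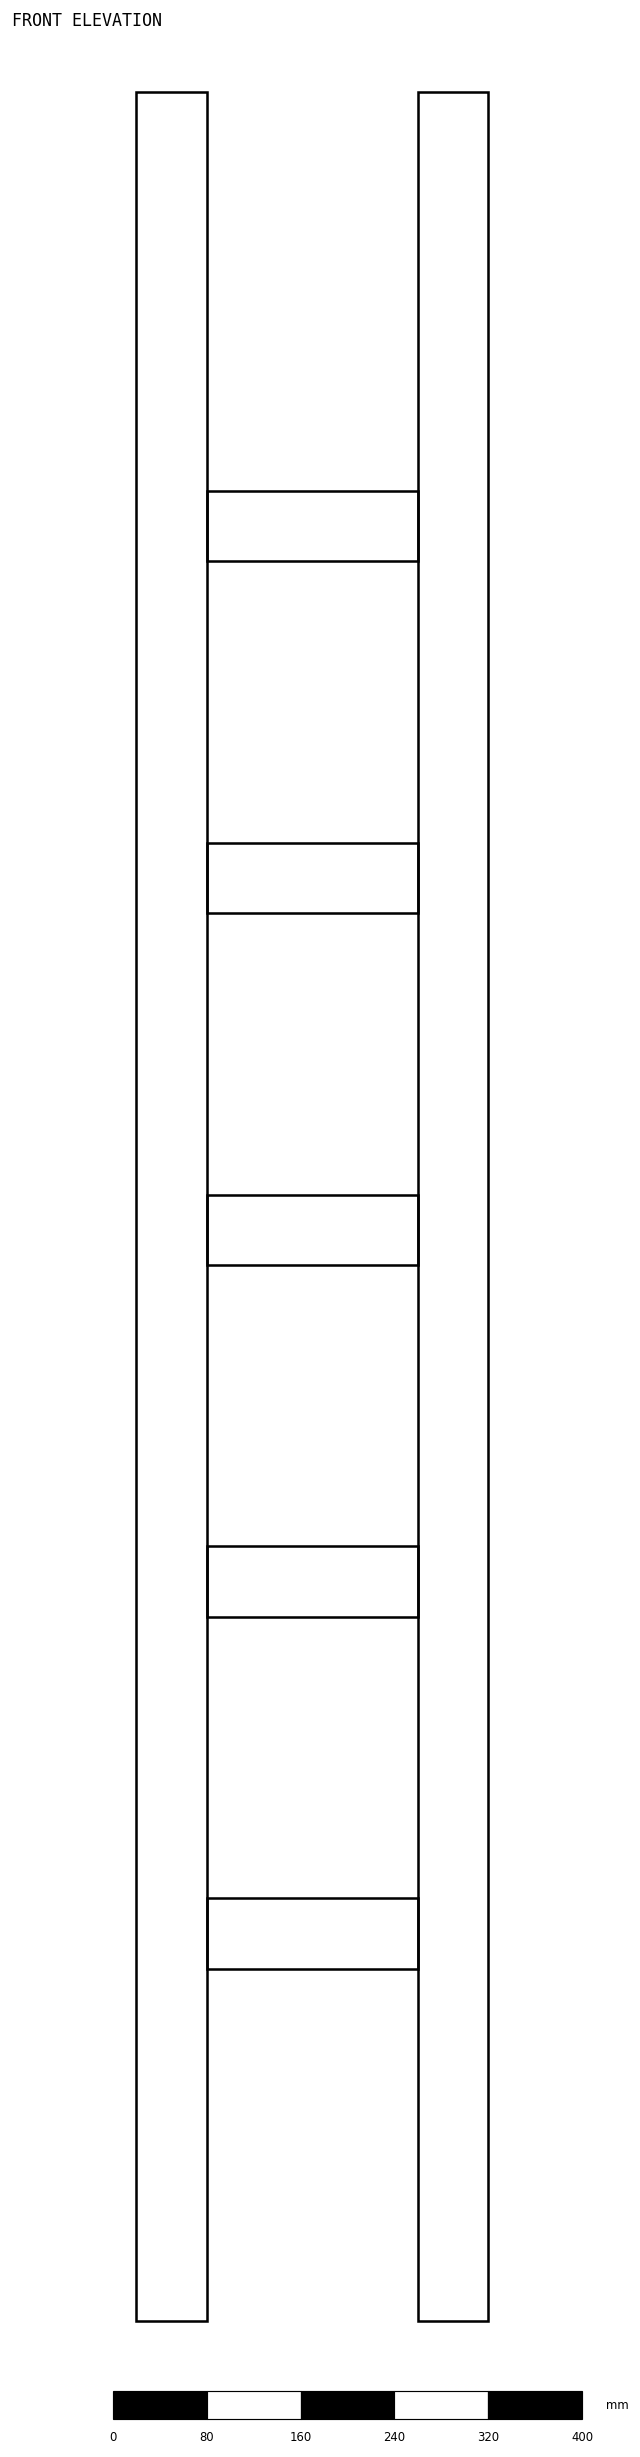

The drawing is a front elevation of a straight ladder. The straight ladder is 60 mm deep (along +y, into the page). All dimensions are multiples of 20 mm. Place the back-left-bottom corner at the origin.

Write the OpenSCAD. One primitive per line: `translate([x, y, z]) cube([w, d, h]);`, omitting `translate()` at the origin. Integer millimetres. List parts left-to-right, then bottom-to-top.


cube([60, 60, 1900]);
translate([60, 0, 300]) cube([180, 60, 60]);
translate([60, 0, 600]) cube([180, 60, 60]);
translate([60, 0, 900]) cube([180, 60, 60]);
translate([60, 0, 1200]) cube([180, 60, 60]);
translate([60, 0, 1500]) cube([180, 60, 60]);
translate([240, 0, 0]) cube([60, 60, 1900]);


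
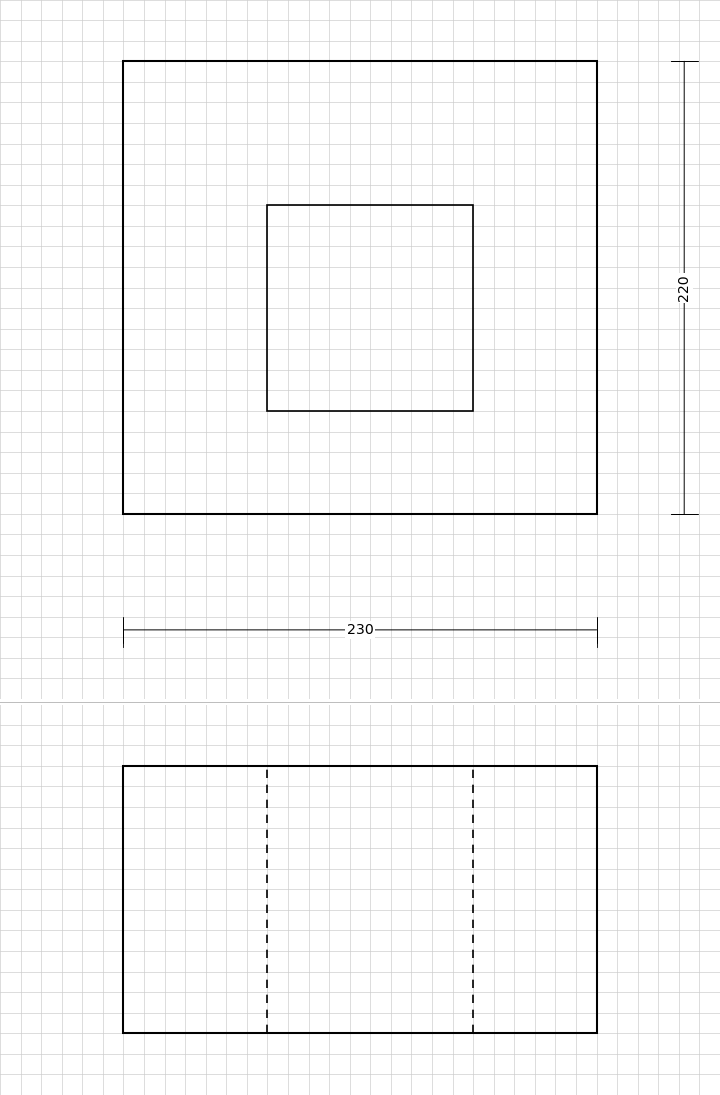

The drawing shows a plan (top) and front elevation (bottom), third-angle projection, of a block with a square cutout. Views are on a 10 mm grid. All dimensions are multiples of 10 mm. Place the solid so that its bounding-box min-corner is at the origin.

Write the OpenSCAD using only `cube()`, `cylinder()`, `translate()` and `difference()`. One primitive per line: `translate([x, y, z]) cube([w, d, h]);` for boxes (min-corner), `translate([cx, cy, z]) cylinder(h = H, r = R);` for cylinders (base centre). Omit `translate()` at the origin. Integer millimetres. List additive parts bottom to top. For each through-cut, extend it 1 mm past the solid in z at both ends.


difference() {
  cube([230, 220, 130]);
  translate([70, 50, -1]) cube([100, 100, 132]);
}
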